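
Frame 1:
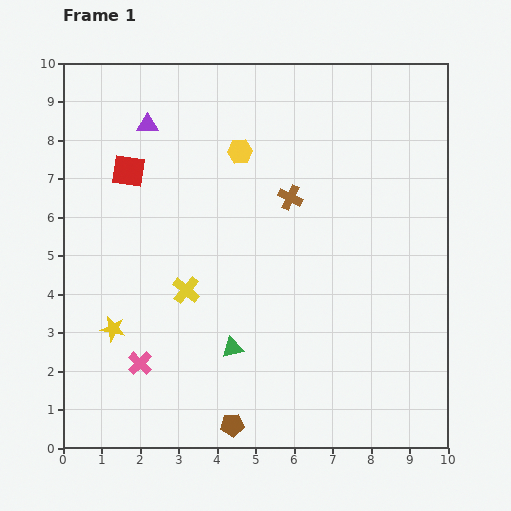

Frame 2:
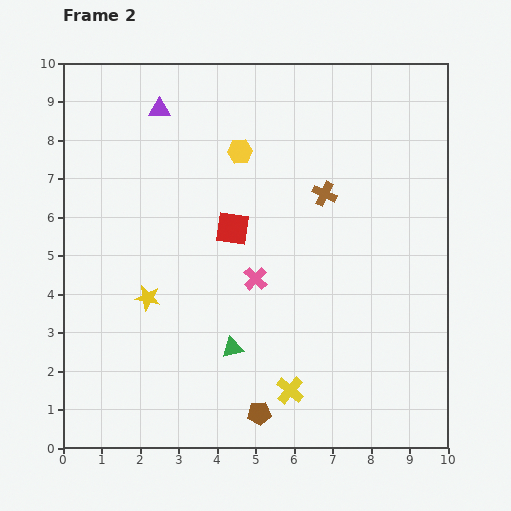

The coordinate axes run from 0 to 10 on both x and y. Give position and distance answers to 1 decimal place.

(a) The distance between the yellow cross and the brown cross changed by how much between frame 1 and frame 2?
+1.6

Distance in frame 1: 3.6. Distance in frame 2: 5.2.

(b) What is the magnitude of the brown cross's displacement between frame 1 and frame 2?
0.9

The brown cross moved from (5.9, 6.5) to (6.8, 6.6), a distance of √(0.9² + 0.1²) ≈ 0.9.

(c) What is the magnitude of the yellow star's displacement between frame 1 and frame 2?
1.2

The yellow star moved from (1.3, 3.1) to (2.2, 3.9), a distance of √(0.9² + 0.8²) ≈ 1.2.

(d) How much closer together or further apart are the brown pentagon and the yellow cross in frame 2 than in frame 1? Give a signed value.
-2.7

Distance in frame 1: 3.7. Distance in frame 2: 1.0.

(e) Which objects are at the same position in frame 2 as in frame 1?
the yellow hexagon, the green triangle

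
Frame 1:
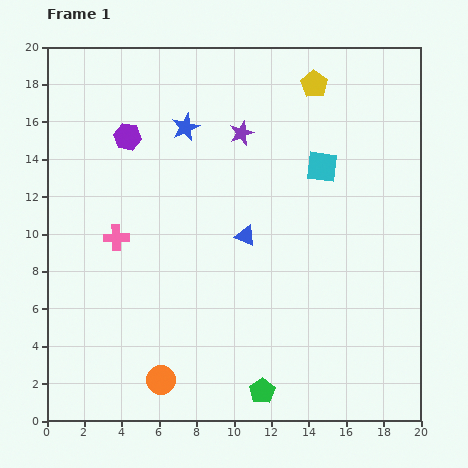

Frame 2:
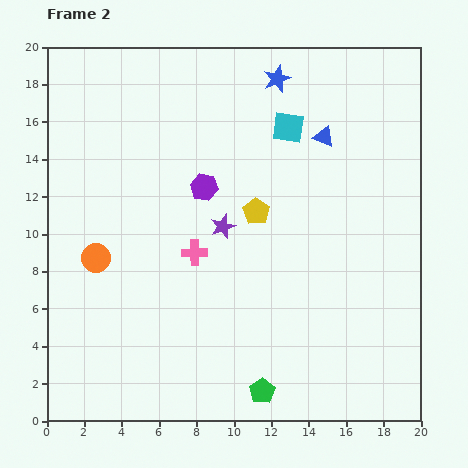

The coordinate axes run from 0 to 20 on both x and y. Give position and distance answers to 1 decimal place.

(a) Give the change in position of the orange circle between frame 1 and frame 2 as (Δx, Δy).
(-3.5, 6.5)

The orange circle was at (6.1, 2.2) in frame 1 and (2.6, 8.7) in frame 2.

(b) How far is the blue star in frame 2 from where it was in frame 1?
5.5

The blue star moved from (7.4, 15.7) to (12.3, 18.3), a distance of √(4.9² + 2.6²) ≈ 5.5.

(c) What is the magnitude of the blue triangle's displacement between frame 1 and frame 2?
6.8

The blue triangle moved from (10.6, 9.9) to (14.8, 15.2), a distance of √(4.2² + 5.3²) ≈ 6.8.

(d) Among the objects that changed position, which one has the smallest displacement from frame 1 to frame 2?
the cyan square

(moved 2.8)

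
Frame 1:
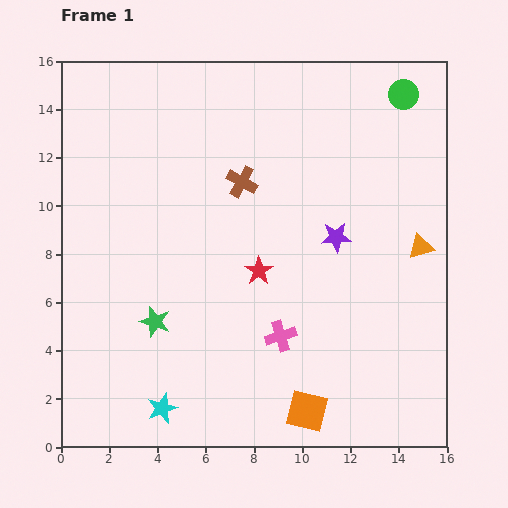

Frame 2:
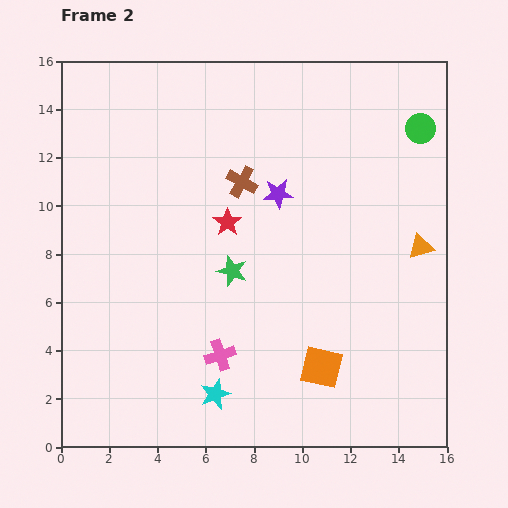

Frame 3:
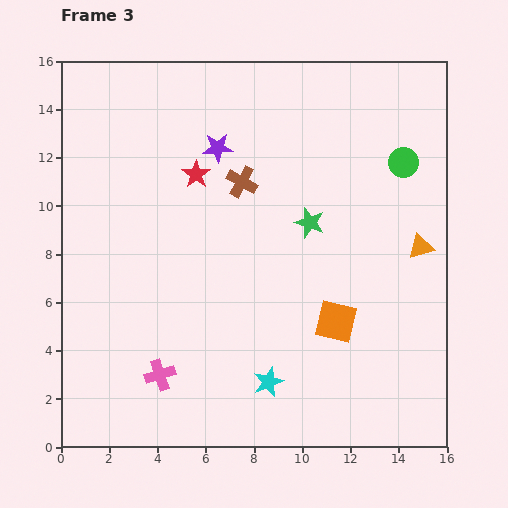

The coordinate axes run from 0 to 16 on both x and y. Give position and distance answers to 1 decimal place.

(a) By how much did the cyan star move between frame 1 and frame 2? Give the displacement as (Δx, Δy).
(2.2, 0.6)

The cyan star was at (4.2, 1.6) in frame 1 and (6.4, 2.2) in frame 2.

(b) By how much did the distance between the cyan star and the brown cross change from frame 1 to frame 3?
-1.6

Distance in frame 1: 10.0. Distance in frame 3: 8.4.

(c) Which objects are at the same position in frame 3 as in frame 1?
the orange triangle, the brown cross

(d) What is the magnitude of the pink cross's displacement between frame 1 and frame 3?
5.2

The pink cross moved from (9.1, 4.6) to (4.1, 3.0), a distance of √(5.0² + 1.6²) ≈ 5.2.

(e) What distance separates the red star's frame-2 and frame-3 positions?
2.4

The red star moved from (6.9, 9.3) to (5.6, 11.3), a distance of √(1.3² + 2.0²) ≈ 2.4.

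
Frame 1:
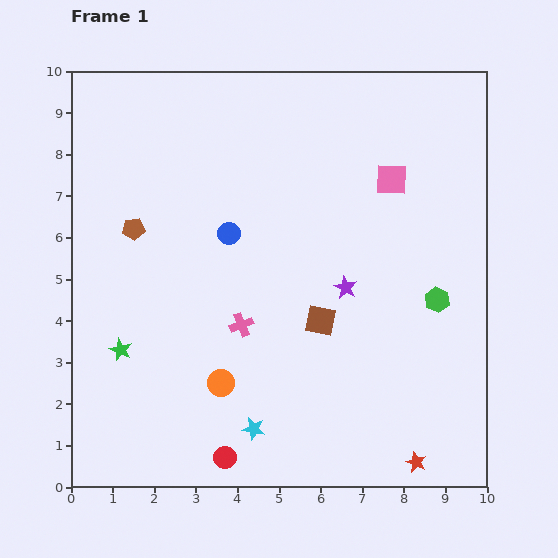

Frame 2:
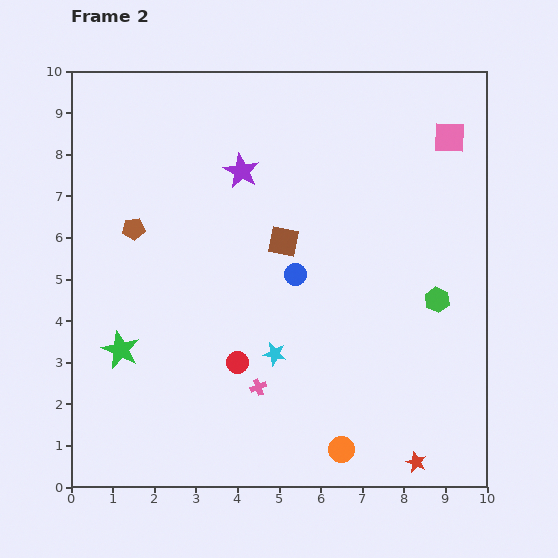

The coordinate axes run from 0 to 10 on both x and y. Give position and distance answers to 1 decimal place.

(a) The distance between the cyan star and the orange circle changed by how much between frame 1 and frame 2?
+1.4

Distance in frame 1: 1.4. Distance in frame 2: 2.8.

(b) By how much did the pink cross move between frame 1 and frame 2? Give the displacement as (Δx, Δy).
(0.4, -1.5)

The pink cross was at (4.1, 3.9) in frame 1 and (4.5, 2.4) in frame 2.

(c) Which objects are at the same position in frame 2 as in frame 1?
the red star, the green star, the brown pentagon, the green hexagon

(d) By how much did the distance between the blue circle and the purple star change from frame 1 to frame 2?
-0.3

Distance in frame 1: 3.1. Distance in frame 2: 2.8.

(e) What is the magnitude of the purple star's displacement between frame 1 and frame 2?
3.8

The purple star moved from (6.6, 4.8) to (4.1, 7.6), a distance of √(2.5² + 2.8²) ≈ 3.8.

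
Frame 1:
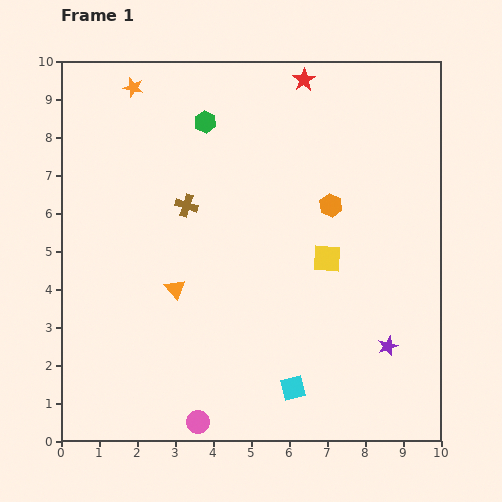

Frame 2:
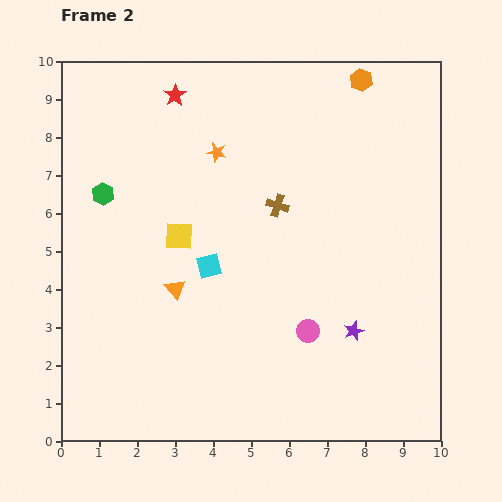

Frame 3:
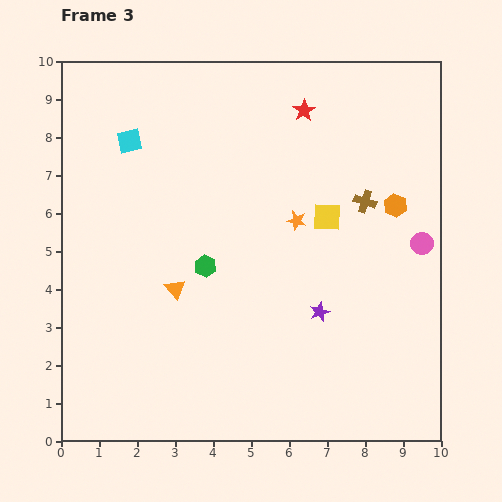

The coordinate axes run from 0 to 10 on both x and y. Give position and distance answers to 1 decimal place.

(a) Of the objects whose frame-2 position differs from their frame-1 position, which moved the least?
the purple star

(moved 1.0)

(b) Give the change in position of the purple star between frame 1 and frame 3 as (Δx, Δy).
(-1.8, 0.9)

The purple star was at (8.6, 2.5) in frame 1 and (6.8, 3.4) in frame 3.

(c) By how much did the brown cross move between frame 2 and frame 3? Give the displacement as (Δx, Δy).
(2.3, 0.1)

The brown cross was at (5.7, 6.2) in frame 2 and (8.0, 6.3) in frame 3.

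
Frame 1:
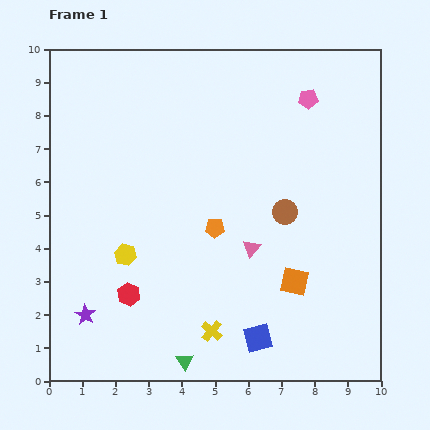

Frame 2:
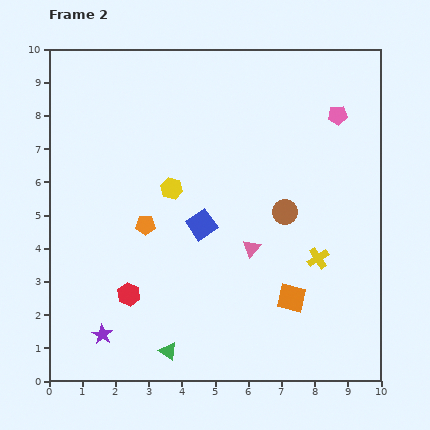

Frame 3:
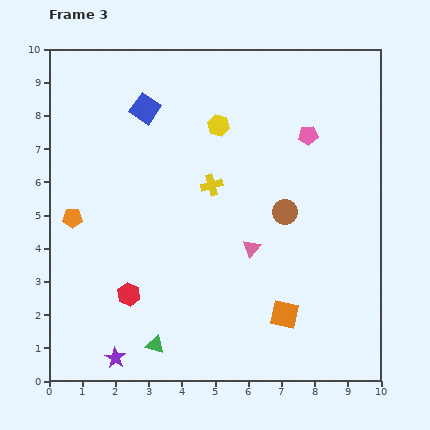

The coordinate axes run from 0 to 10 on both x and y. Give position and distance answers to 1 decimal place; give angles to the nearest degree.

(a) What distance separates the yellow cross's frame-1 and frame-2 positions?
3.9

The yellow cross moved from (4.9, 1.5) to (8.1, 3.7), a distance of √(3.2² + 2.2²) ≈ 3.9.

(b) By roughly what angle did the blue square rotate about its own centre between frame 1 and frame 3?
40° counter-clockwise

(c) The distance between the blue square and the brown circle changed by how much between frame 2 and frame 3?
+2.7

Distance in frame 2: 2.5. Distance in frame 3: 5.2.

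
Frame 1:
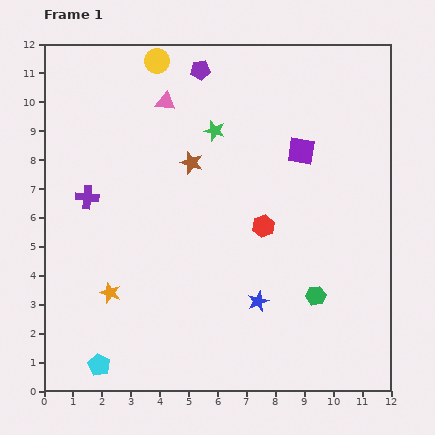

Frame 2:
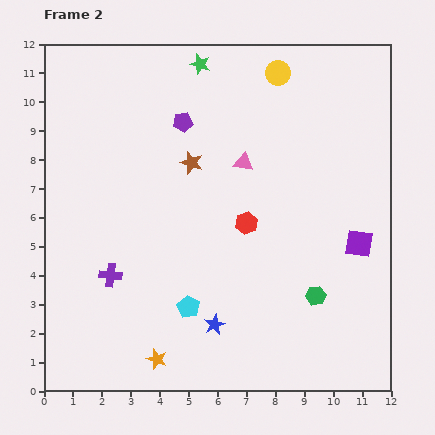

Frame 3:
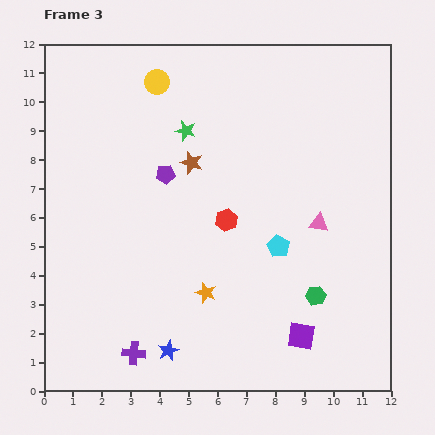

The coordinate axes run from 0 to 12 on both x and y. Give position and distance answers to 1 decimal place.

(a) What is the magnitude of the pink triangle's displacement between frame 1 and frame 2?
3.4

The pink triangle moved from (4.2, 10.0) to (6.9, 7.9), a distance of √(2.7² + 2.1²) ≈ 3.4.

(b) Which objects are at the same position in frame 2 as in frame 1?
the green hexagon, the brown star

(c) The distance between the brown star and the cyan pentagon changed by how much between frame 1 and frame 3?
-3.5

Distance in frame 1: 7.7. Distance in frame 3: 4.2.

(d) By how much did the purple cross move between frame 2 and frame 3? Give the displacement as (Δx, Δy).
(0.8, -2.7)

The purple cross was at (2.3, 4.0) in frame 2 and (3.1, 1.3) in frame 3.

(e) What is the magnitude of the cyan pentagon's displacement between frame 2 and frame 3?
3.7

The cyan pentagon moved from (5.0, 2.9) to (8.1, 5.0), a distance of √(3.1² + 2.1²) ≈ 3.7.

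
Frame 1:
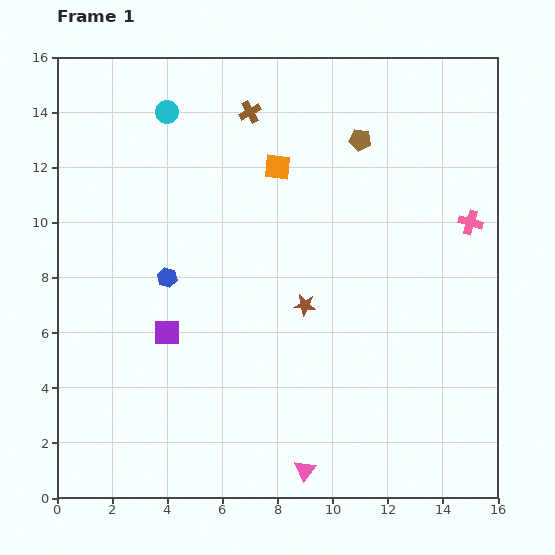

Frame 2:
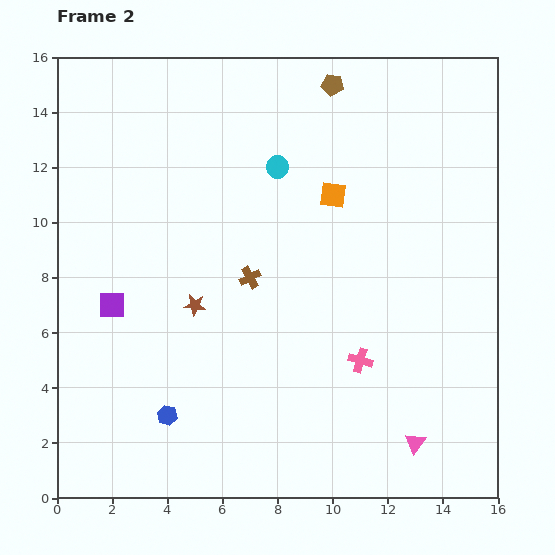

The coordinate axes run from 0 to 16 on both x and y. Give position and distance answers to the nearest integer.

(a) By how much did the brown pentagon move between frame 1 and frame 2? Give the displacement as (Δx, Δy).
(-1, 2)

The brown pentagon was at (11, 13) in frame 1 and (10, 15) in frame 2.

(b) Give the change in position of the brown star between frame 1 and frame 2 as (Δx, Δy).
(-4, 0)

The brown star was at (9, 7) in frame 1 and (5, 7) in frame 2.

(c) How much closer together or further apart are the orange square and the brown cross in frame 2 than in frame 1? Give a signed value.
+2

Distance in frame 1: 2. Distance in frame 2: 4.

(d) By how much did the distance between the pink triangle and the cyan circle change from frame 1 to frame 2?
-3

Distance in frame 1: 14. Distance in frame 2: 11.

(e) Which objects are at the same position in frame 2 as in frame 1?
none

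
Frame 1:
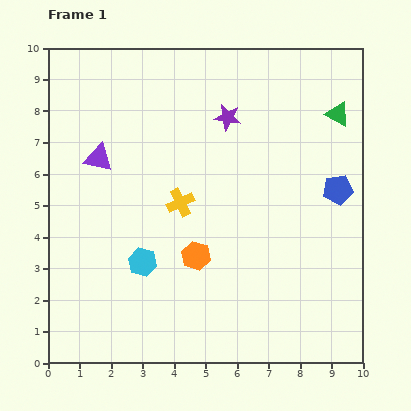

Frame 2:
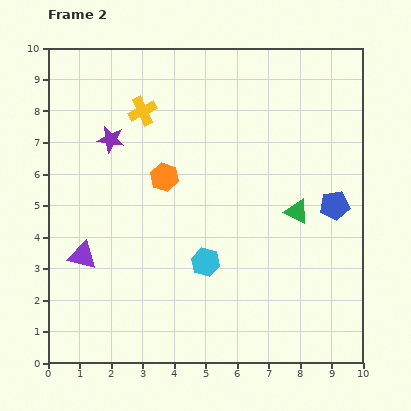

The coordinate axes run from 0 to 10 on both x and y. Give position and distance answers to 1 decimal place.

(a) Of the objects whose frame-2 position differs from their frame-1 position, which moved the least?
the blue pentagon

(moved 0.5)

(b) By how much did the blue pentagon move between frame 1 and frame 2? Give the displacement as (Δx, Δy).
(-0.1, -0.5)

The blue pentagon was at (9.2, 5.5) in frame 1 and (9.1, 5.0) in frame 2.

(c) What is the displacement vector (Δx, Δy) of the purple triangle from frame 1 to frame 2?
(-0.5, -3.1)

The purple triangle was at (1.6, 6.5) in frame 1 and (1.1, 3.4) in frame 2.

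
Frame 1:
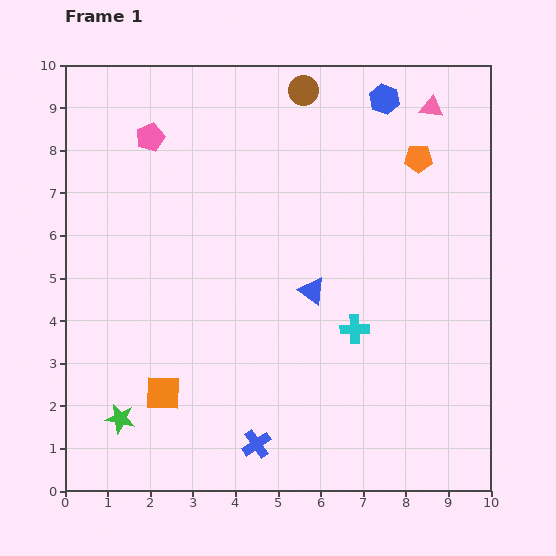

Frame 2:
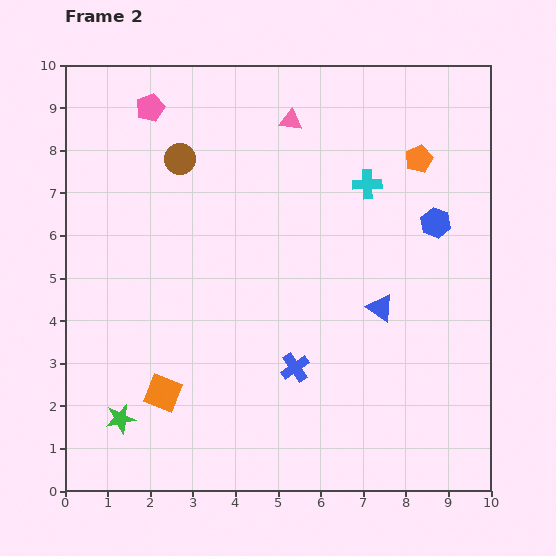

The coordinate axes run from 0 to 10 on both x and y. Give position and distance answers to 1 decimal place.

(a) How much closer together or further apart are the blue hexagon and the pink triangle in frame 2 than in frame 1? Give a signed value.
+3.1

Distance in frame 1: 1.1. Distance in frame 2: 4.2.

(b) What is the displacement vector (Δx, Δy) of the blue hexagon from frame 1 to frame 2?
(1.2, -2.9)

The blue hexagon was at (7.5, 9.2) in frame 1 and (8.7, 6.3) in frame 2.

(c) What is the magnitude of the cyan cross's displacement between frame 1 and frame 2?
3.4

The cyan cross moved from (6.8, 3.8) to (7.1, 7.2), a distance of √(0.3² + 3.4²) ≈ 3.4.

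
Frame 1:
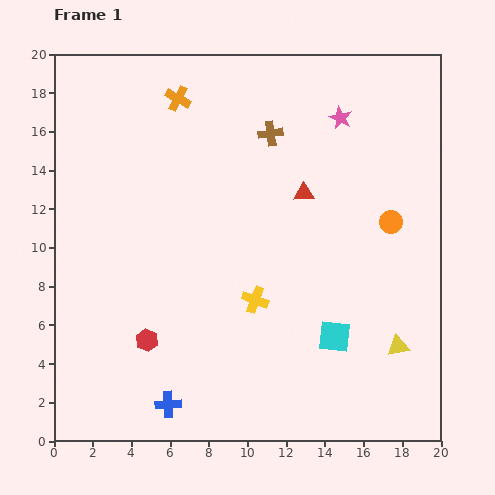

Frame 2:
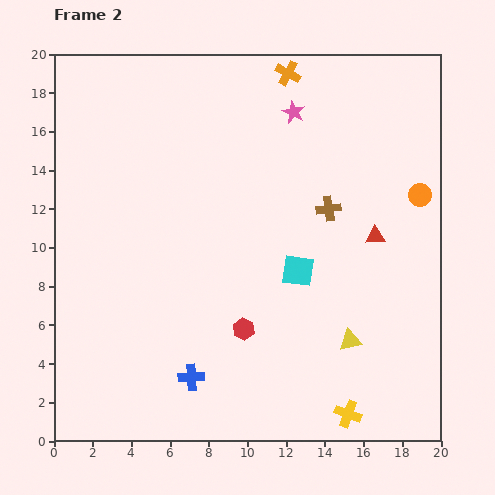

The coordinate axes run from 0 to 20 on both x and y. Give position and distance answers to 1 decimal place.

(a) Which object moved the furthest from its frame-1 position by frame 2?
the yellow cross

(moved 7.6; next 5.8)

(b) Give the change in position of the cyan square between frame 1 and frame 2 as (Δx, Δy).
(-1.9, 3.4)

The cyan square was at (14.5, 5.4) in frame 1 and (12.6, 8.8) in frame 2.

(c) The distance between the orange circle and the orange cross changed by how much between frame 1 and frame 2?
-3.4

Distance in frame 1: 12.7. Distance in frame 2: 9.3.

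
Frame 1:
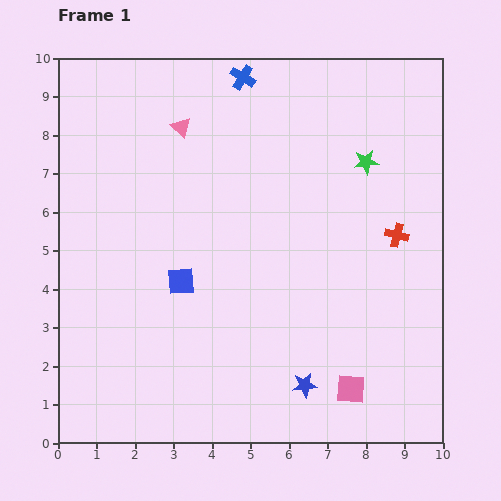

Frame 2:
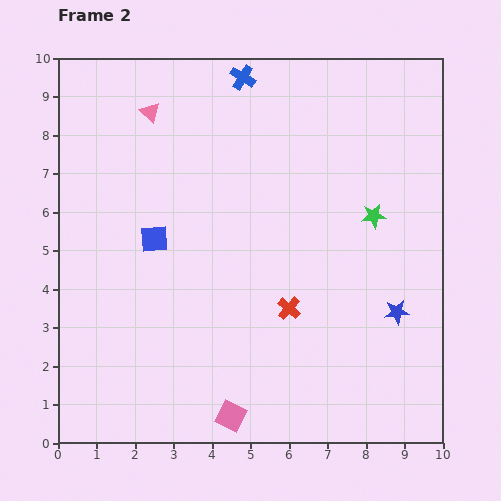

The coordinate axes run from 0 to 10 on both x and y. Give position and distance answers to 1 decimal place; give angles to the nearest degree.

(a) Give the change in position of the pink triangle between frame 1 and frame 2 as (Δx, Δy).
(-0.8, 0.4)

The pink triangle was at (3.2, 8.2) in frame 1 and (2.4, 8.6) in frame 2.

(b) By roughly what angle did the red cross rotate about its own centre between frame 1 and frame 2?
27° clockwise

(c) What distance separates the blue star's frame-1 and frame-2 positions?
3.1

The blue star moved from (6.4, 1.5) to (8.8, 3.4), a distance of √(2.4² + 1.9²) ≈ 3.1.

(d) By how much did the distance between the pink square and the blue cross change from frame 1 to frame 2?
+0.2

Distance in frame 1: 8.6. Distance in frame 2: 8.8.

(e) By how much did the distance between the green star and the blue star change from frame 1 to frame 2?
-3.4

Distance in frame 1: 6.0. Distance in frame 2: 2.6.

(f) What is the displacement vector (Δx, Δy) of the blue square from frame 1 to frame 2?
(-0.7, 1.1)

The blue square was at (3.2, 4.2) in frame 1 and (2.5, 5.3) in frame 2.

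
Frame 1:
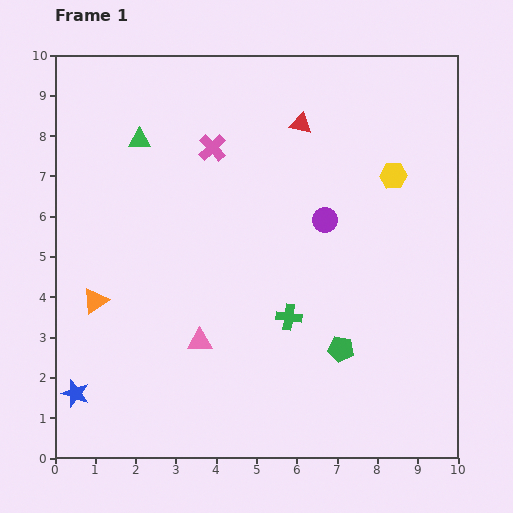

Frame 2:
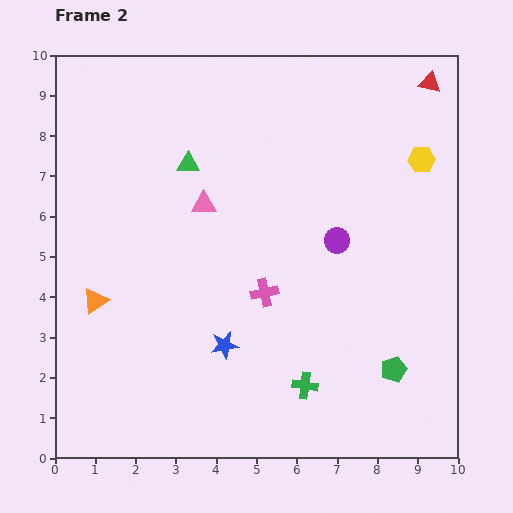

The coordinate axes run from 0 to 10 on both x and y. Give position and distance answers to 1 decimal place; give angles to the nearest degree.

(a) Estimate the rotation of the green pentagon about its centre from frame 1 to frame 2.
30° counter-clockwise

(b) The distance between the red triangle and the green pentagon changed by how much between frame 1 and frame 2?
+1.5

Distance in frame 1: 5.7. Distance in frame 2: 7.2.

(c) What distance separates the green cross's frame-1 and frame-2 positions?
1.7

The green cross moved from (5.8, 3.5) to (6.2, 1.8), a distance of √(0.4² + 1.7²) ≈ 1.7.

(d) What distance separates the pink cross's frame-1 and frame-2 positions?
3.8

The pink cross moved from (3.9, 7.7) to (5.2, 4.1), a distance of √(1.3² + 3.6²) ≈ 3.8.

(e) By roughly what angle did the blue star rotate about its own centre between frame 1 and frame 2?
29° counter-clockwise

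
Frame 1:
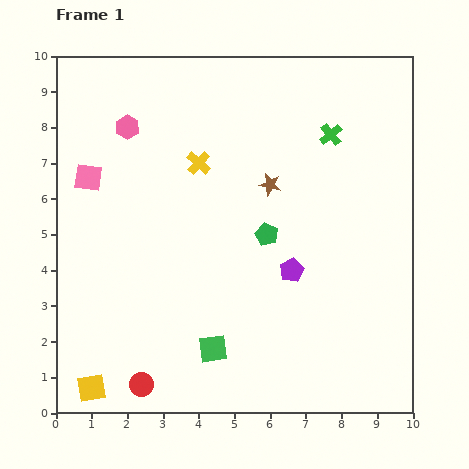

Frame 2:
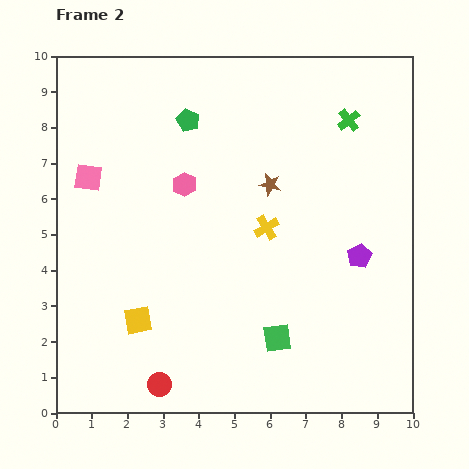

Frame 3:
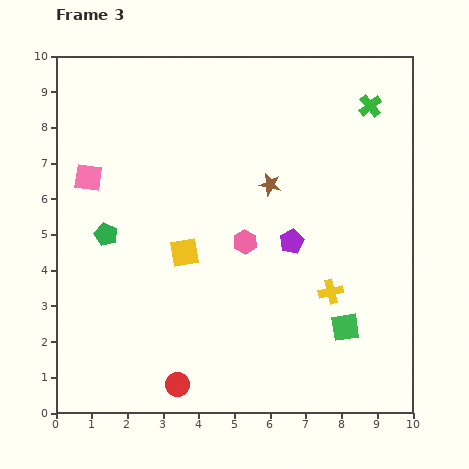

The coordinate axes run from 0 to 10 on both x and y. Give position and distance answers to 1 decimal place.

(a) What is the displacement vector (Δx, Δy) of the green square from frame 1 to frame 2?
(1.8, 0.3)

The green square was at (4.4, 1.8) in frame 1 and (6.2, 2.1) in frame 2.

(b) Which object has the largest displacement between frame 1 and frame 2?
the green pentagon

(moved 3.9; next 2.6)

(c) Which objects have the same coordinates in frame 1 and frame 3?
the pink square, the brown star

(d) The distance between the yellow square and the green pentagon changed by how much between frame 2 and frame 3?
-3.5

Distance in frame 2: 5.8. Distance in frame 3: 2.3.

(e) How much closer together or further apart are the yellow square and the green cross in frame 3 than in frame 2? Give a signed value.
-1.5

Distance in frame 2: 8.1. Distance in frame 3: 6.6.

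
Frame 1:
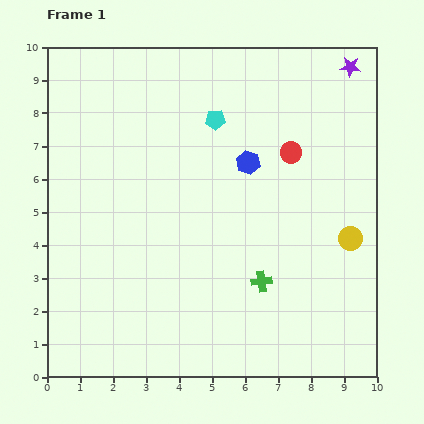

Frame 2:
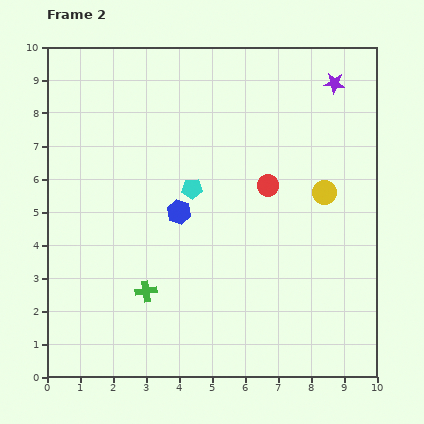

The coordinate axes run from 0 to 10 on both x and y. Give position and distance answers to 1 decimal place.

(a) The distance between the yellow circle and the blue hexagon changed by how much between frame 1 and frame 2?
+0.5

Distance in frame 1: 3.9. Distance in frame 2: 4.4.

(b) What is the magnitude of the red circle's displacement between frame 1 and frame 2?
1.2

The red circle moved from (7.4, 6.8) to (6.7, 5.8), a distance of √(0.7² + 1.0²) ≈ 1.2.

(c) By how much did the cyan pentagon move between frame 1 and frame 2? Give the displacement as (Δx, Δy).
(-0.7, -2.1)

The cyan pentagon was at (5.1, 7.8) in frame 1 and (4.4, 5.7) in frame 2.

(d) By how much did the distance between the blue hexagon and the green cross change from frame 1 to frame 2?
-1.0

Distance in frame 1: 3.6. Distance in frame 2: 2.6.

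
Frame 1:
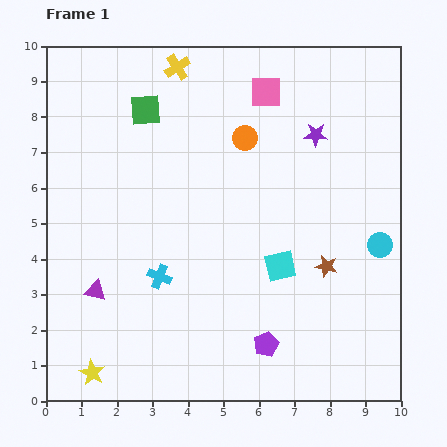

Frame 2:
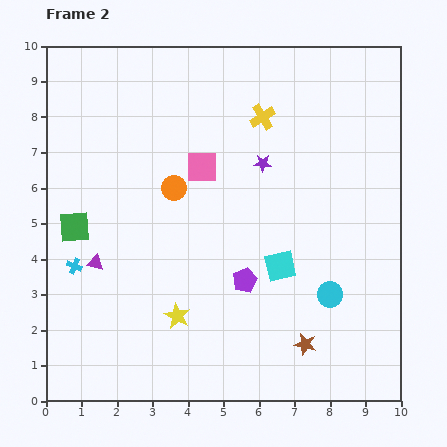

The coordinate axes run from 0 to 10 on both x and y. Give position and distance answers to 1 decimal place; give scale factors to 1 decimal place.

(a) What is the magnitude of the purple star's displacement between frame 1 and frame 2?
1.7

The purple star moved from (7.6, 7.5) to (6.1, 6.7), a distance of √(1.5² + 0.8²) ≈ 1.7.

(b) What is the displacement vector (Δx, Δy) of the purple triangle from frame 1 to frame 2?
(0.0, 0.8)

The purple triangle was at (1.4, 3.1) in frame 1 and (1.4, 3.9) in frame 2.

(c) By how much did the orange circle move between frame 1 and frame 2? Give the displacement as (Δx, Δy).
(-2.0, -1.4)

The orange circle was at (5.6, 7.4) in frame 1 and (3.6, 6.0) in frame 2.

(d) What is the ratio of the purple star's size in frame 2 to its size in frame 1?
0.7×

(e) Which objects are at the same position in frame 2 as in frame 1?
the cyan square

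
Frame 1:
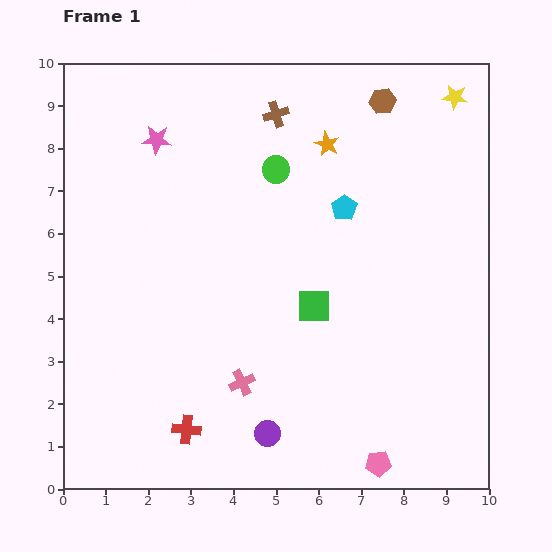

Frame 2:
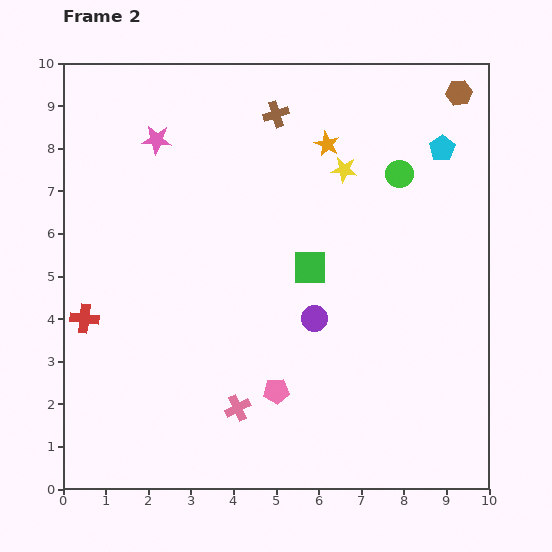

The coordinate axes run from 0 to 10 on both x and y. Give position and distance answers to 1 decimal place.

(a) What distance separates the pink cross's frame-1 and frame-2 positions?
0.6

The pink cross moved from (4.2, 2.5) to (4.1, 1.9), a distance of √(0.1² + 0.6²) ≈ 0.6.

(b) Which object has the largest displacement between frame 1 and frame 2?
the red cross

(moved 3.5; next 3.1)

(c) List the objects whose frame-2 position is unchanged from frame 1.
the orange star, the brown cross, the pink star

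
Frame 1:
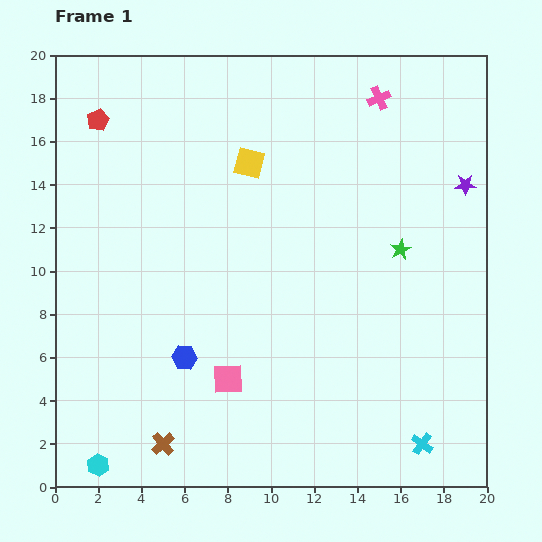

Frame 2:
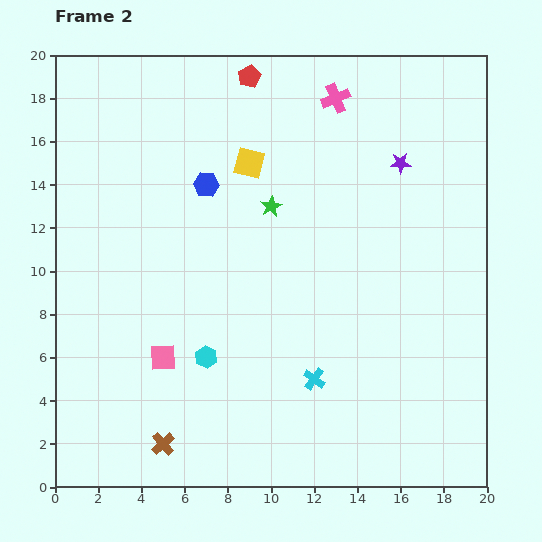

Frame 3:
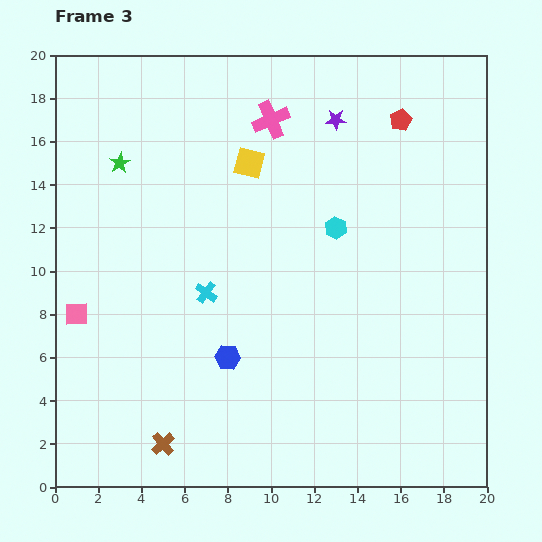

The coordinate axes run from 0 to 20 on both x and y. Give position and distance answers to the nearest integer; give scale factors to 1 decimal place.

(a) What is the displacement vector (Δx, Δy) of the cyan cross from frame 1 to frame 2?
(-5, 3)

The cyan cross was at (17, 2) in frame 1 and (12, 5) in frame 2.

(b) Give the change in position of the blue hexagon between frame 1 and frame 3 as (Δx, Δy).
(2, 0)

The blue hexagon was at (6, 6) in frame 1 and (8, 6) in frame 3.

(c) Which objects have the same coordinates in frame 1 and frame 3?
the brown cross, the yellow square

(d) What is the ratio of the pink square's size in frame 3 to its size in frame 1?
0.8×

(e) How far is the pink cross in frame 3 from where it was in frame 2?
3

The pink cross moved from (13, 18) to (10, 17), a distance of √(3² + 1²) ≈ 3.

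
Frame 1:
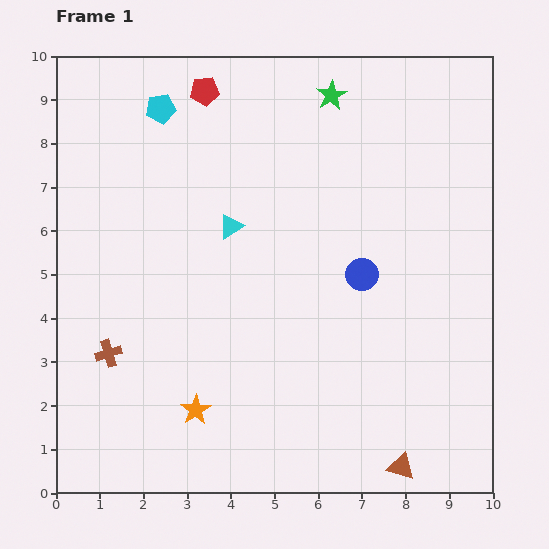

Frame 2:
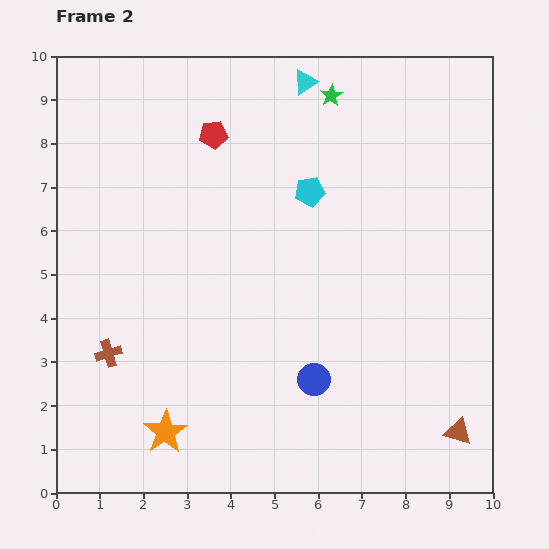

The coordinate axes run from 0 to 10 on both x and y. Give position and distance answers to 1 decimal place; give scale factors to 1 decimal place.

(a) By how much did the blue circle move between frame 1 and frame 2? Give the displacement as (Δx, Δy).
(-1.1, -2.4)

The blue circle was at (7.0, 5.0) in frame 1 and (5.9, 2.6) in frame 2.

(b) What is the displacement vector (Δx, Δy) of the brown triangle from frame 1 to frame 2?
(1.3, 0.8)

The brown triangle was at (7.9, 0.6) in frame 1 and (9.2, 1.4) in frame 2.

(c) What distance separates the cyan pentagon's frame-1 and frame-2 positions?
3.9

The cyan pentagon moved from (2.4, 8.8) to (5.8, 6.9), a distance of √(3.4² + 1.9²) ≈ 3.9.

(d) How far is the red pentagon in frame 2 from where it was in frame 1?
1.0

The red pentagon moved from (3.4, 9.2) to (3.6, 8.2), a distance of √(0.2² + 1.0²) ≈ 1.0.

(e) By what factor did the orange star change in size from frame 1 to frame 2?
1.5×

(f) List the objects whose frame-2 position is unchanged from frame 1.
the brown cross, the green star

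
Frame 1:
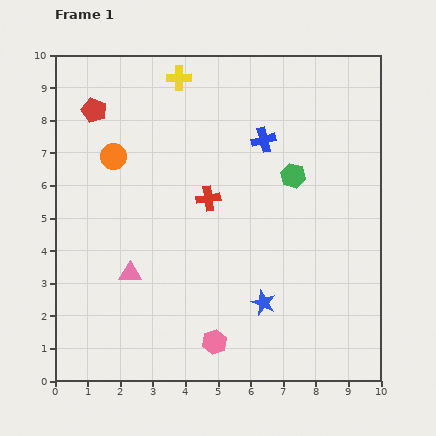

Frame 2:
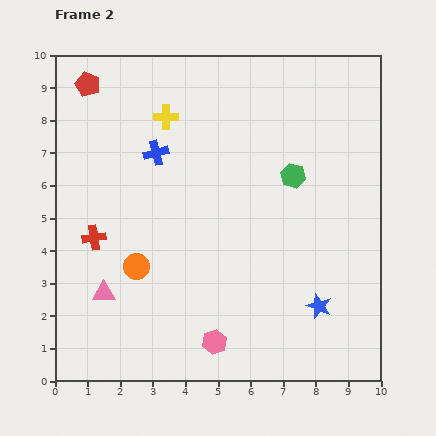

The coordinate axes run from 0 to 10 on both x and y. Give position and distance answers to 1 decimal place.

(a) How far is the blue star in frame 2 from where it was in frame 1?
1.7

The blue star moved from (6.4, 2.4) to (8.1, 2.3), a distance of √(1.7² + 0.1²) ≈ 1.7.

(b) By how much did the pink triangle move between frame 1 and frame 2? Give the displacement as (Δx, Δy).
(-0.8, -0.6)

The pink triangle was at (2.3, 3.3) in frame 1 and (1.5, 2.7) in frame 2.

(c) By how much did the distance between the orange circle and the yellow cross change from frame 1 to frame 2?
+1.6

Distance in frame 1: 3.1. Distance in frame 2: 4.7.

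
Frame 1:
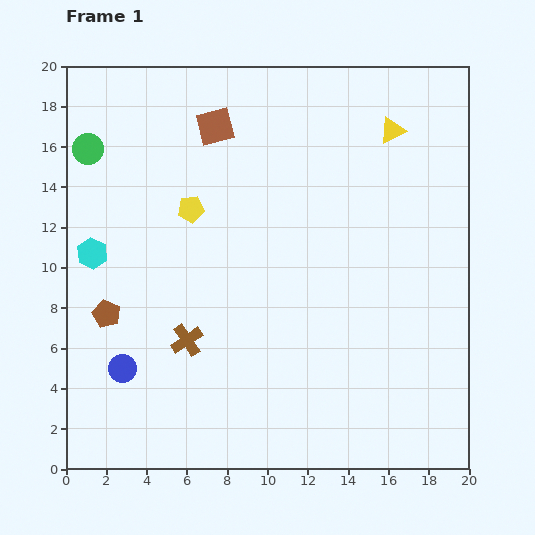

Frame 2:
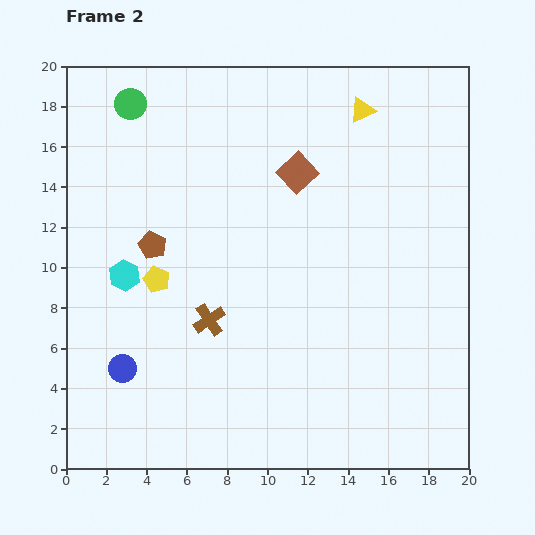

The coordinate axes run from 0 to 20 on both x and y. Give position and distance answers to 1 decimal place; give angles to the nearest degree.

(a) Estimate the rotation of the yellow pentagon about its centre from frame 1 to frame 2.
30° clockwise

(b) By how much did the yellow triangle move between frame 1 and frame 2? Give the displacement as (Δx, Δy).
(-1.5, 1.0)

The yellow triangle was at (16.2, 16.8) in frame 1 and (14.7, 17.8) in frame 2.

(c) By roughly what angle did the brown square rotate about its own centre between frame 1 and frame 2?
29° counter-clockwise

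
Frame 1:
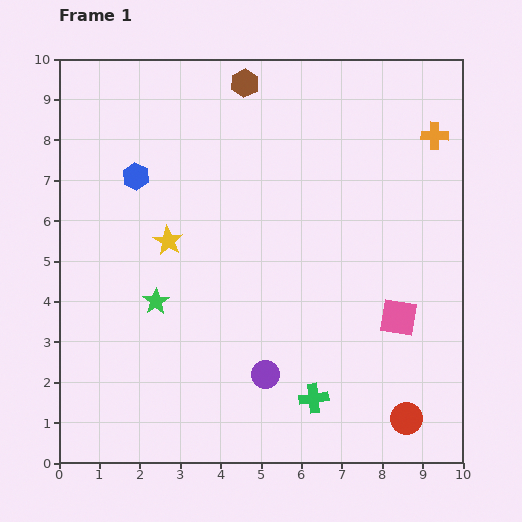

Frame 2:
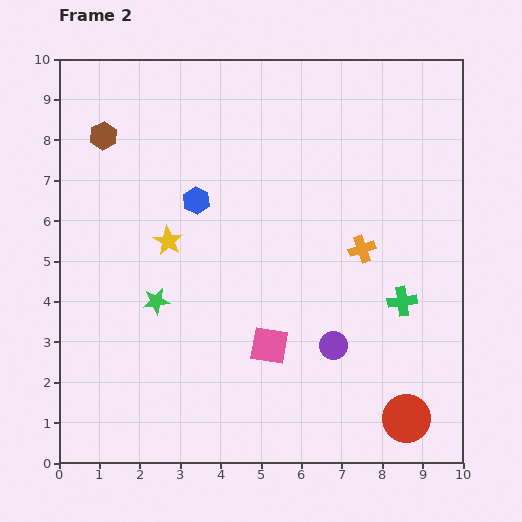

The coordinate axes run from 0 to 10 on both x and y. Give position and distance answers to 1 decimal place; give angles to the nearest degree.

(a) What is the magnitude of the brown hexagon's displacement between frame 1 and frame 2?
3.7

The brown hexagon moved from (4.6, 9.4) to (1.1, 8.1), a distance of √(3.5² + 1.3²) ≈ 3.7.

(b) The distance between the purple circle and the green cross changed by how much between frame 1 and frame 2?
+0.7

Distance in frame 1: 1.3. Distance in frame 2: 2.0.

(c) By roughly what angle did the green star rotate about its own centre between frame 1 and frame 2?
26° clockwise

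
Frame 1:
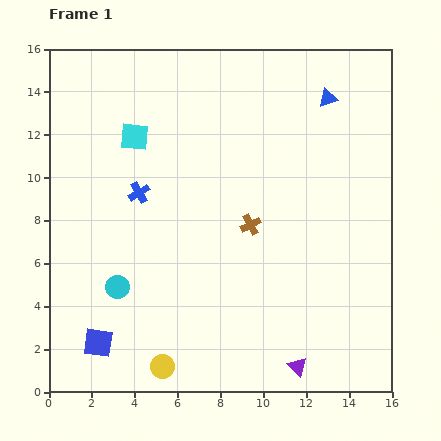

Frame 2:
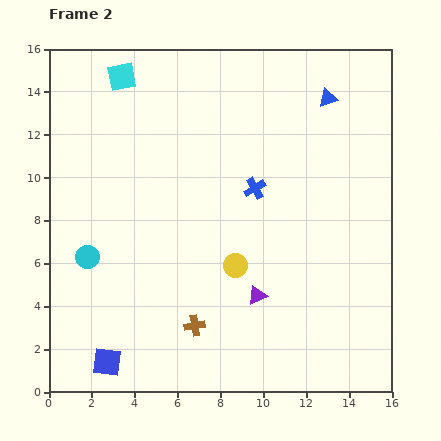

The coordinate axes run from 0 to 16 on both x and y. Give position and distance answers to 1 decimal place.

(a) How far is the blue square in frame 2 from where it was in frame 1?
1.0

The blue square moved from (2.3, 2.3) to (2.7, 1.4), a distance of √(0.4² + 0.9²) ≈ 1.0.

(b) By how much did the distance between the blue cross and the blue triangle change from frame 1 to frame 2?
-4.4

Distance in frame 1: 9.8. Distance in frame 2: 5.4.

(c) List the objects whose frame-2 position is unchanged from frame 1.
the blue triangle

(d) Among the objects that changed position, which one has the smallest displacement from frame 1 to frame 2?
the blue square

(moved 1.0)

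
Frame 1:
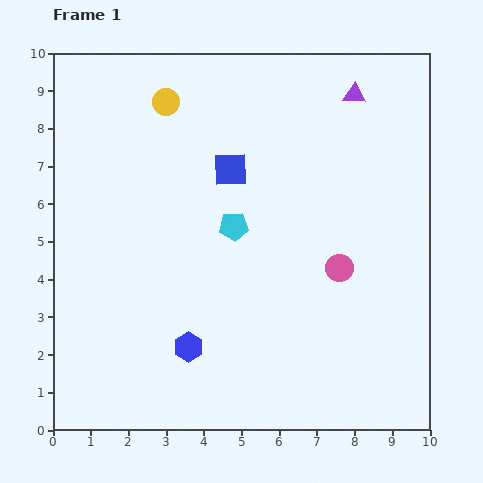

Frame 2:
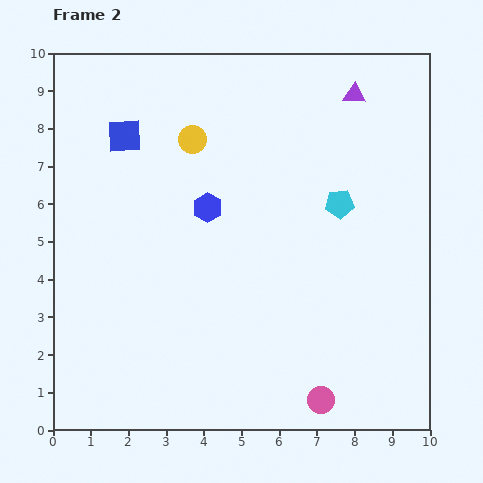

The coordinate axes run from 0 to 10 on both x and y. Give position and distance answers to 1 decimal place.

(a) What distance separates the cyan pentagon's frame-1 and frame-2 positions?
2.9

The cyan pentagon moved from (4.8, 5.4) to (7.6, 6.0), a distance of √(2.8² + 0.6²) ≈ 2.9.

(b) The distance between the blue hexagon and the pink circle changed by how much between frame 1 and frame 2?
+1.4

Distance in frame 1: 4.5. Distance in frame 2: 5.9.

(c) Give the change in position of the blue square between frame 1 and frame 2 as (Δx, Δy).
(-2.8, 0.9)

The blue square was at (4.7, 6.9) in frame 1 and (1.9, 7.8) in frame 2.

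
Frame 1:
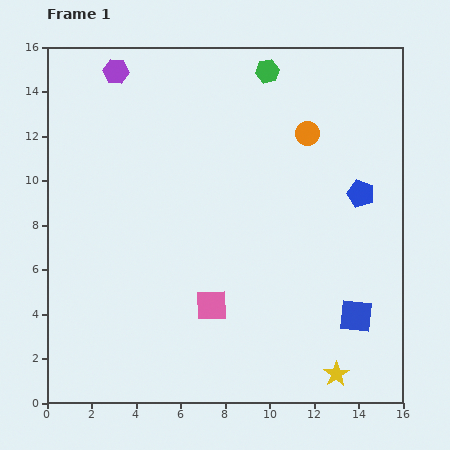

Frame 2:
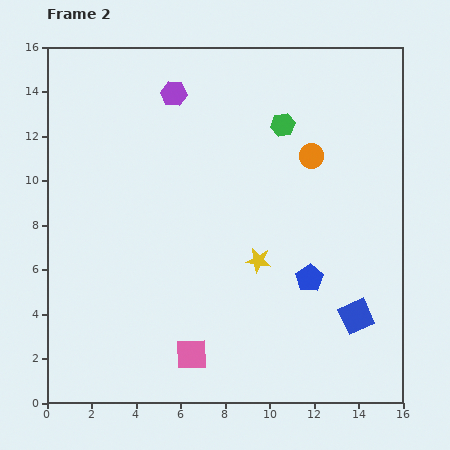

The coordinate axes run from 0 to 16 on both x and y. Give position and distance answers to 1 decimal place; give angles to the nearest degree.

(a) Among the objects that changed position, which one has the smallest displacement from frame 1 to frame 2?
the orange circle

(moved 1.0)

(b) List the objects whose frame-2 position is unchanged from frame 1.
the blue square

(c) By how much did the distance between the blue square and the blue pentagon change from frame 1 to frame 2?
-2.8

Distance in frame 1: 5.5. Distance in frame 2: 2.7.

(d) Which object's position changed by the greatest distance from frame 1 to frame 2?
the yellow star

(moved 6.2; next 4.4)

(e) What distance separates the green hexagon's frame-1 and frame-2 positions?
2.5

The green hexagon moved from (9.9, 14.9) to (10.6, 12.5), a distance of √(0.7² + 2.4²) ≈ 2.5.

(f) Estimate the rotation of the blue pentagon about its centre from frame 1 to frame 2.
19° clockwise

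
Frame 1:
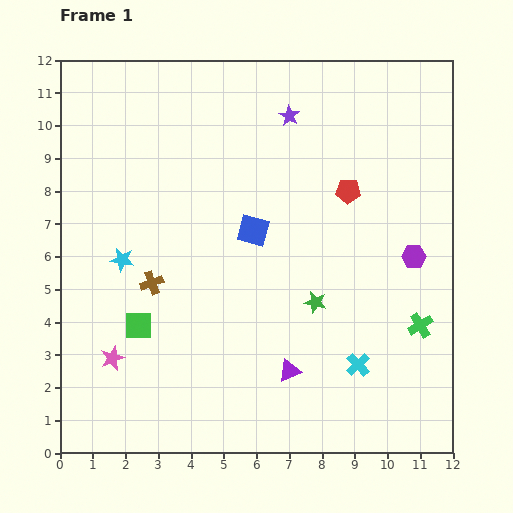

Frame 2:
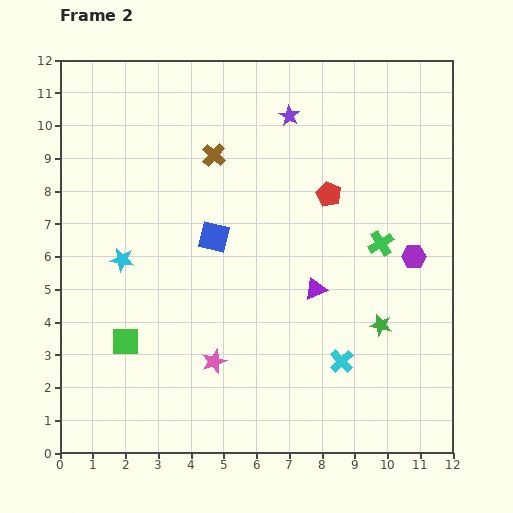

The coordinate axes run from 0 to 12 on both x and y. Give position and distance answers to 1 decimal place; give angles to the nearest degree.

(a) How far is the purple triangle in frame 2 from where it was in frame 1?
2.6

The purple triangle moved from (7.0, 2.5) to (7.8, 5.0), a distance of √(0.8² + 2.5²) ≈ 2.6.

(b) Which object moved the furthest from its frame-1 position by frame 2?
the brown cross

(moved 4.3; next 3.1)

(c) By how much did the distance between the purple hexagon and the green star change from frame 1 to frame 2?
-1.0

Distance in frame 1: 3.3. Distance in frame 2: 2.3.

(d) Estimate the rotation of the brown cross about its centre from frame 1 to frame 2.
27° counter-clockwise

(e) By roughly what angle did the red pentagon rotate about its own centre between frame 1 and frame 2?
22° clockwise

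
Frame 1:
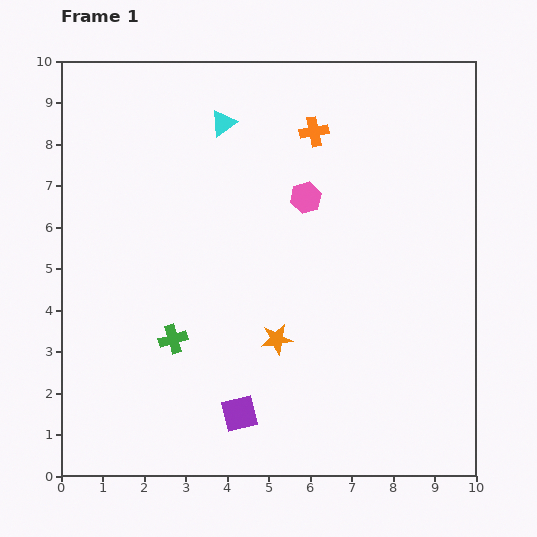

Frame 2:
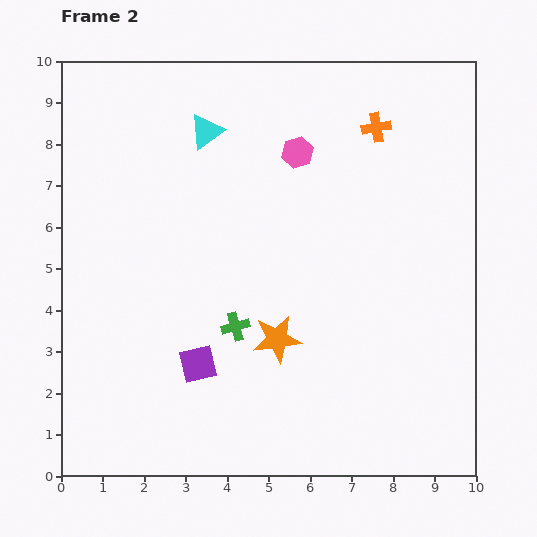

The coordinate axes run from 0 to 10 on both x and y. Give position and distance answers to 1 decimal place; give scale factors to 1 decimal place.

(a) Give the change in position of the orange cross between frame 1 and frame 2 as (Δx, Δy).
(1.5, 0.1)

The orange cross was at (6.1, 8.3) in frame 1 and (7.6, 8.4) in frame 2.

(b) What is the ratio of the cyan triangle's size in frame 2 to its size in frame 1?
1.4×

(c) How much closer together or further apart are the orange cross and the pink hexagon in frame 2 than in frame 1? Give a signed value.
+0.4

Distance in frame 1: 1.6. Distance in frame 2: 2.0.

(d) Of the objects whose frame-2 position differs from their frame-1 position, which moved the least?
the cyan triangle

(moved 0.4)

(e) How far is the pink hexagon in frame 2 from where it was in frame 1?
1.1

The pink hexagon moved from (5.9, 6.7) to (5.7, 7.8), a distance of √(0.2² + 1.1²) ≈ 1.1.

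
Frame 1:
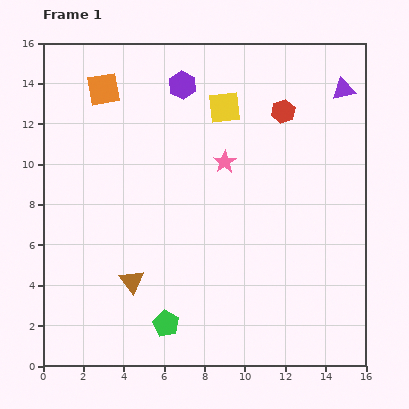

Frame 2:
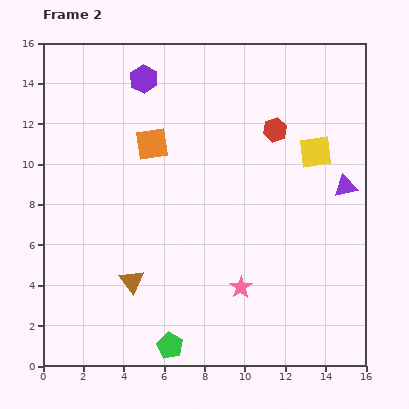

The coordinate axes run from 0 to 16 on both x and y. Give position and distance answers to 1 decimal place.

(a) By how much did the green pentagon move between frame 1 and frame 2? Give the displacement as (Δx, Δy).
(0.2, -1.1)

The green pentagon was at (6.1, 2.1) in frame 1 and (6.3, 1.0) in frame 2.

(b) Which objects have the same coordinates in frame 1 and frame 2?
the brown triangle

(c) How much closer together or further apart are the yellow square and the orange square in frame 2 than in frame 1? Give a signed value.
+2.0

Distance in frame 1: 6.1. Distance in frame 2: 8.1.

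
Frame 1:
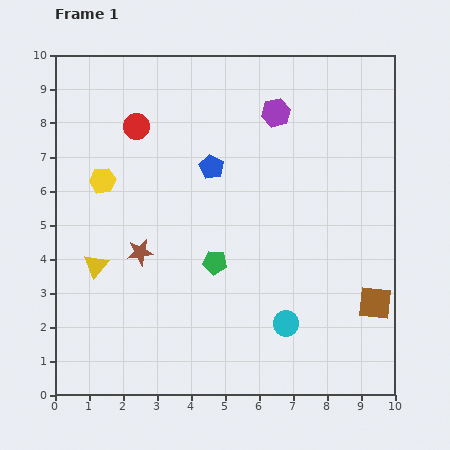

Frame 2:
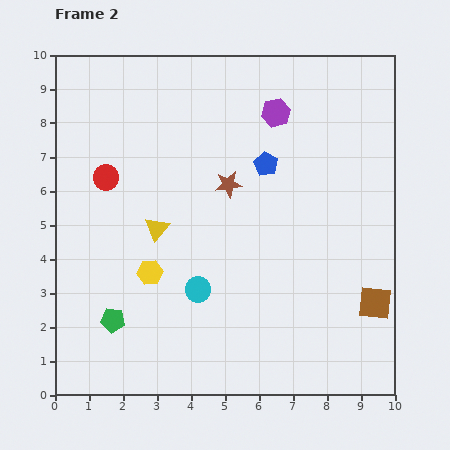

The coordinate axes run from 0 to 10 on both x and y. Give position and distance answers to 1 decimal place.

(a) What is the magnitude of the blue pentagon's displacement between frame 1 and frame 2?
1.6

The blue pentagon moved from (4.6, 6.7) to (6.2, 6.8), a distance of √(1.6² + 0.1²) ≈ 1.6.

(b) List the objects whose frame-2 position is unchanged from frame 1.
the brown square, the purple hexagon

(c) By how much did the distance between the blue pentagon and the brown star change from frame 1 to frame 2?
-2.0

Distance in frame 1: 3.3. Distance in frame 2: 1.3.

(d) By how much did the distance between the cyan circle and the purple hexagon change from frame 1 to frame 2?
-0.5

Distance in frame 1: 6.2. Distance in frame 2: 5.7.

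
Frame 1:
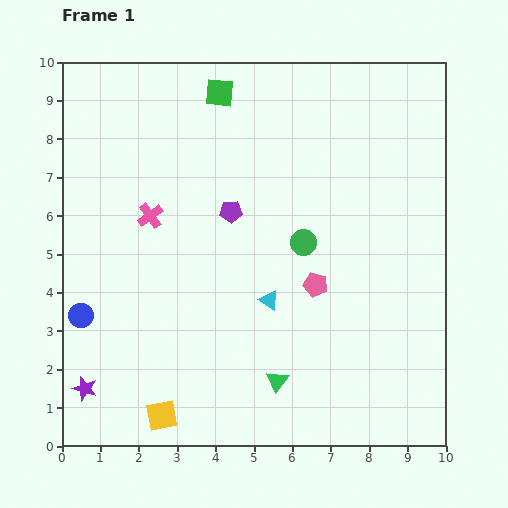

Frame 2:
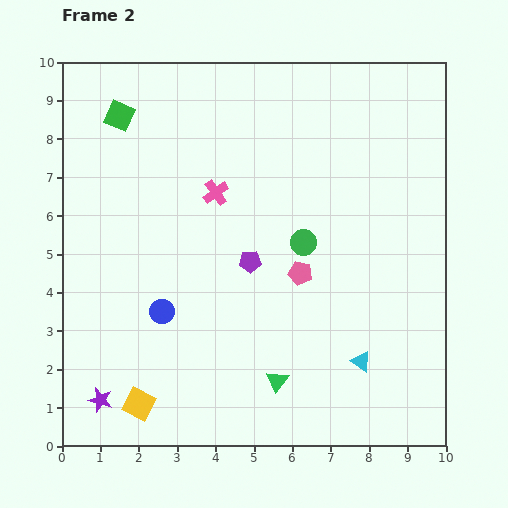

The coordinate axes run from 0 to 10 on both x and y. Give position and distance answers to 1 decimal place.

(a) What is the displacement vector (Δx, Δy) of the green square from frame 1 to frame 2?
(-2.6, -0.6)

The green square was at (4.1, 9.2) in frame 1 and (1.5, 8.6) in frame 2.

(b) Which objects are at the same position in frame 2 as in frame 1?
the green circle, the green triangle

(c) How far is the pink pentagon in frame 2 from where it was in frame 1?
0.5

The pink pentagon moved from (6.6, 4.2) to (6.2, 4.5), a distance of √(0.4² + 0.3²) ≈ 0.5.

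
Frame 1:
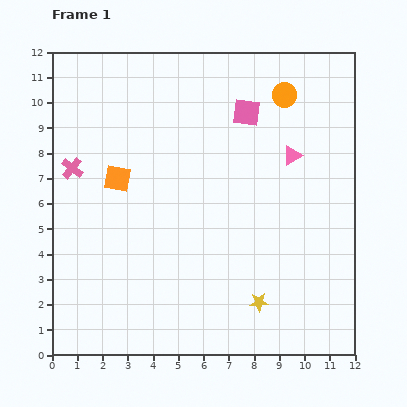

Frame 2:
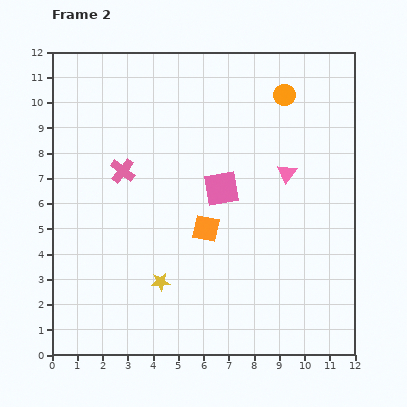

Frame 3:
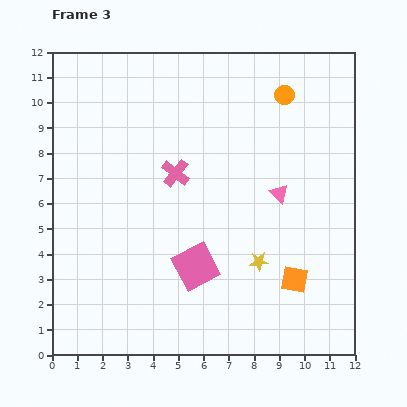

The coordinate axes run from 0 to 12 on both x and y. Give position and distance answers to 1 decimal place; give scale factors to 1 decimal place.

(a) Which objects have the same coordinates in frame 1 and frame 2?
the orange circle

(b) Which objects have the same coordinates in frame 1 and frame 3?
the orange circle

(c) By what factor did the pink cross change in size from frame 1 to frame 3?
1.3×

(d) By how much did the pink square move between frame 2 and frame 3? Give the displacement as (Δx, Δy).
(-1.0, -3.1)

The pink square was at (6.7, 6.6) in frame 2 and (5.7, 3.5) in frame 3.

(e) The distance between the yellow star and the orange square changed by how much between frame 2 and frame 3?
-1.2

Distance in frame 2: 2.8. Distance in frame 3: 1.6.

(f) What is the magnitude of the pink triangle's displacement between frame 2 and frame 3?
0.9

The pink triangle moved from (9.3, 7.2) to (9.0, 6.4), a distance of √(0.3² + 0.8²) ≈ 0.9.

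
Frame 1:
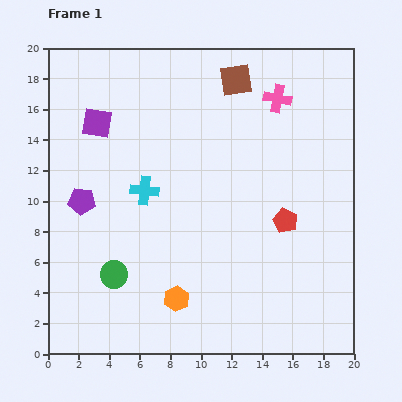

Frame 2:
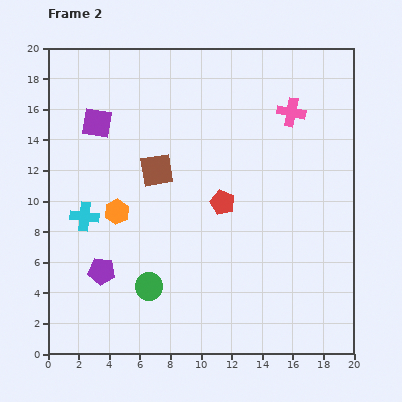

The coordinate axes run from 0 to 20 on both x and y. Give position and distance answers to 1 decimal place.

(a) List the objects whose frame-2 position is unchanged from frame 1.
the purple square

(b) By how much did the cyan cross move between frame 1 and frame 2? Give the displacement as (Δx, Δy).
(-3.9, -1.7)

The cyan cross was at (6.3, 10.7) in frame 1 and (2.4, 9.0) in frame 2.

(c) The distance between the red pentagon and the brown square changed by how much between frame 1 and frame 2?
-4.9

Distance in frame 1: 9.7. Distance in frame 2: 4.8.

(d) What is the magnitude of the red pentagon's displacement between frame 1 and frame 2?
4.3

The red pentagon moved from (15.5, 8.7) to (11.4, 9.9), a distance of √(4.1² + 1.2²) ≈ 4.3.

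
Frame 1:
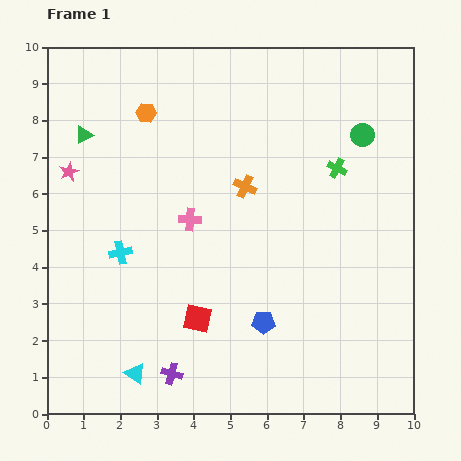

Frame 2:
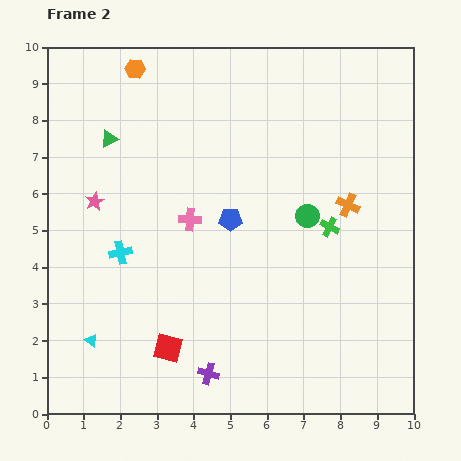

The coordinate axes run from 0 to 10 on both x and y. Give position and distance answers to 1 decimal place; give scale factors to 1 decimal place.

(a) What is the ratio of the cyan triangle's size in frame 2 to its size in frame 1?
0.6×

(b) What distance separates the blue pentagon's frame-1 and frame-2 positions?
2.9

The blue pentagon moved from (5.9, 2.5) to (5.0, 5.3), a distance of √(0.9² + 2.8²) ≈ 2.9.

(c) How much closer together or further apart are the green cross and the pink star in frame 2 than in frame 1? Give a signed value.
-0.9

Distance in frame 1: 7.3. Distance in frame 2: 6.4.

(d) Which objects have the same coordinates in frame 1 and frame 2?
the pink cross, the cyan cross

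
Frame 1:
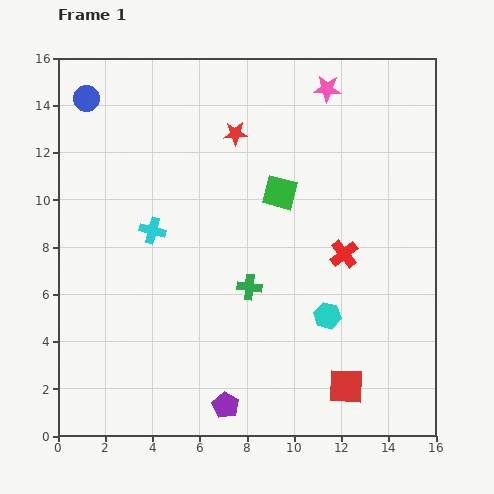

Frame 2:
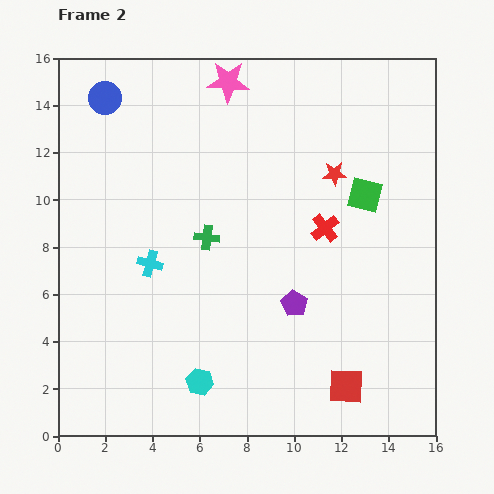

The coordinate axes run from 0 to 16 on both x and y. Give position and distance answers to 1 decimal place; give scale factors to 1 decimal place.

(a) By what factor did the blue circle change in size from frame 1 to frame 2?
1.3×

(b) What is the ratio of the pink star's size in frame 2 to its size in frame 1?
1.5×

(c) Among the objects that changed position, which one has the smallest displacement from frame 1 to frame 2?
the blue circle

(moved 0.8)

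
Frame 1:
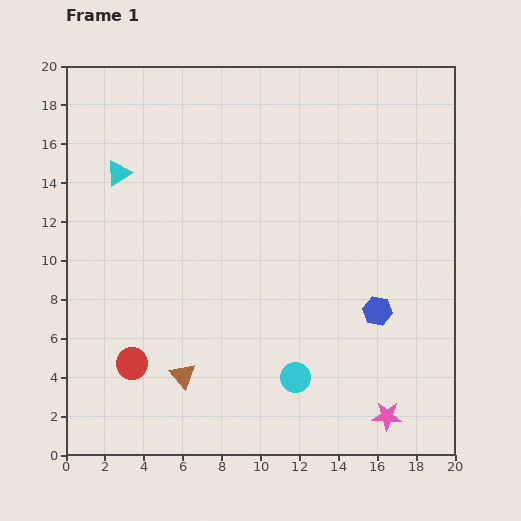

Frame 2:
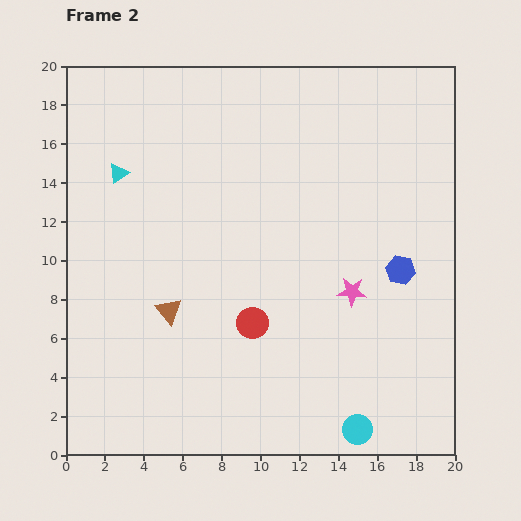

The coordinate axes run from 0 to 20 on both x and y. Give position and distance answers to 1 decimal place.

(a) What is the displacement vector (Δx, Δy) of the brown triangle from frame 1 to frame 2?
(-0.7, 3.3)

The brown triangle was at (6.0, 4.1) in frame 1 and (5.3, 7.4) in frame 2.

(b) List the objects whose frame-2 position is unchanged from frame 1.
the cyan triangle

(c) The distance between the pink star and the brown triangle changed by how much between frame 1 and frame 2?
-1.2

Distance in frame 1: 10.7. Distance in frame 2: 9.5.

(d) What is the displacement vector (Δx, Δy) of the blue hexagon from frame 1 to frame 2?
(1.2, 2.1)

The blue hexagon was at (16.0, 7.4) in frame 1 and (17.2, 9.5) in frame 2.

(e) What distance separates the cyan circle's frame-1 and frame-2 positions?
4.2

The cyan circle moved from (11.8, 4.0) to (15.0, 1.3), a distance of √(3.2² + 2.7²) ≈ 4.2.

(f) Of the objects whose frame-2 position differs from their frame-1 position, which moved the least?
the blue hexagon

(moved 2.4)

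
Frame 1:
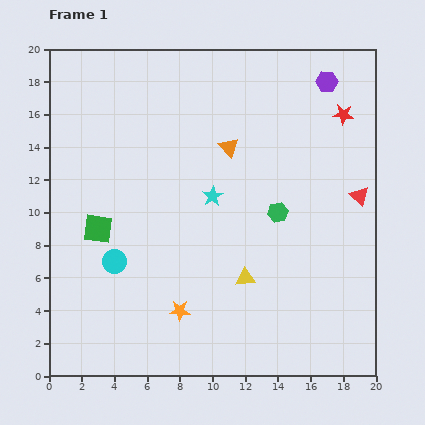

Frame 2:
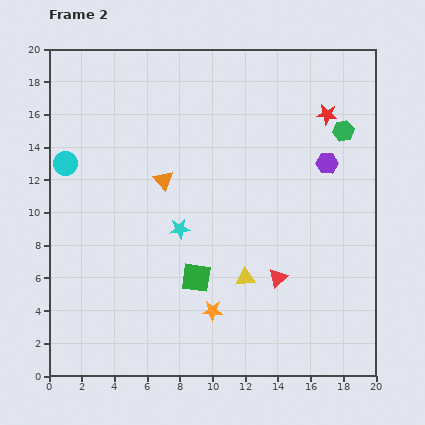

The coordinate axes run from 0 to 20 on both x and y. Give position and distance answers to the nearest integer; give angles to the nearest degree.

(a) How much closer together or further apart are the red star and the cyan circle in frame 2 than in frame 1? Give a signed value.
-1

Distance in frame 1: 17. Distance in frame 2: 16.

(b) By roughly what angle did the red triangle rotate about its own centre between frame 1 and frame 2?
36° clockwise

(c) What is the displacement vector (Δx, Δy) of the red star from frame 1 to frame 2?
(-1, 0)

The red star was at (18, 16) in frame 1 and (17, 16) in frame 2.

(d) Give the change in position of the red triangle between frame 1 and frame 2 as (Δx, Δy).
(-5, -5)

The red triangle was at (19, 11) in frame 1 and (14, 6) in frame 2.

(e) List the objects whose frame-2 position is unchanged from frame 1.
the yellow triangle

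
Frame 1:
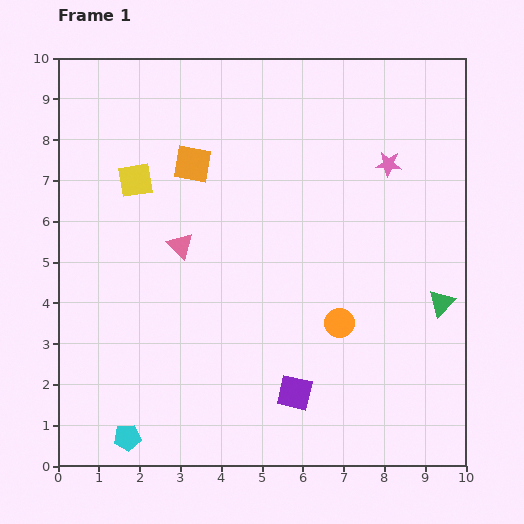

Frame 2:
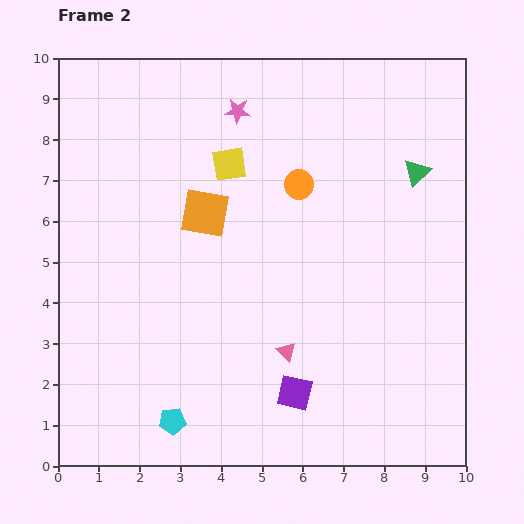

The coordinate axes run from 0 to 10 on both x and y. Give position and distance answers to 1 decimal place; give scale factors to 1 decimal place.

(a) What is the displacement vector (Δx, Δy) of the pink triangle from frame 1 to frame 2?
(2.6, -2.6)

The pink triangle was at (3.0, 5.4) in frame 1 and (5.6, 2.8) in frame 2.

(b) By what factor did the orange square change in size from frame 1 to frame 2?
1.3×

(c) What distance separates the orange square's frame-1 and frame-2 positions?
1.2

The orange square moved from (3.3, 7.4) to (3.6, 6.2), a distance of √(0.3² + 1.2²) ≈ 1.2.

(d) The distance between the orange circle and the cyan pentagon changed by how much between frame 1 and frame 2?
+0.7

Distance in frame 1: 5.9. Distance in frame 2: 6.6.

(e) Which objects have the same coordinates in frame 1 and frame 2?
the purple square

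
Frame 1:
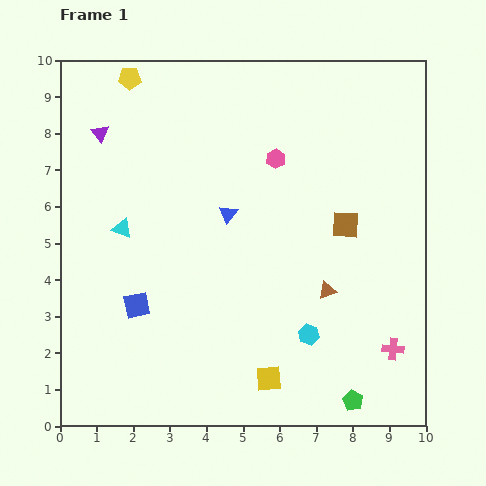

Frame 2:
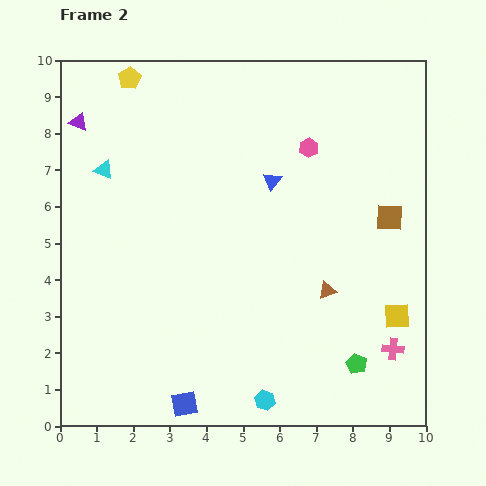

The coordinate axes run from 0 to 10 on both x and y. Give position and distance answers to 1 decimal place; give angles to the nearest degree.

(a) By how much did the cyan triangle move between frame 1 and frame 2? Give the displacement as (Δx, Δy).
(-0.5, 1.6)

The cyan triangle was at (1.7, 5.4) in frame 1 and (1.2, 7.0) in frame 2.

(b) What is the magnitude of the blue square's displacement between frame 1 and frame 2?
3.0

The blue square moved from (2.1, 3.3) to (3.4, 0.6), a distance of √(1.3² + 2.7²) ≈ 3.0.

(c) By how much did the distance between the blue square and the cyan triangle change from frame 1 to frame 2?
+4.7

Distance in frame 1: 2.1. Distance in frame 2: 6.8.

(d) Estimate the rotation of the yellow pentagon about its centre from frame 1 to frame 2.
30° counter-clockwise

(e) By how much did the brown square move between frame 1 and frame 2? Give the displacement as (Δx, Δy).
(1.2, 0.2)

The brown square was at (7.8, 5.5) in frame 1 and (9.0, 5.7) in frame 2.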